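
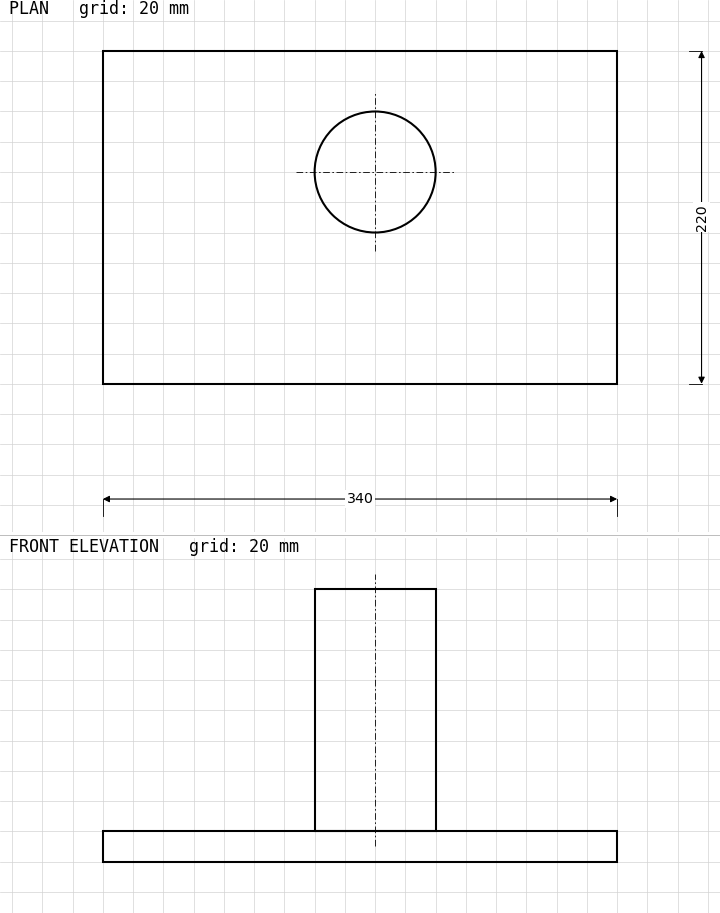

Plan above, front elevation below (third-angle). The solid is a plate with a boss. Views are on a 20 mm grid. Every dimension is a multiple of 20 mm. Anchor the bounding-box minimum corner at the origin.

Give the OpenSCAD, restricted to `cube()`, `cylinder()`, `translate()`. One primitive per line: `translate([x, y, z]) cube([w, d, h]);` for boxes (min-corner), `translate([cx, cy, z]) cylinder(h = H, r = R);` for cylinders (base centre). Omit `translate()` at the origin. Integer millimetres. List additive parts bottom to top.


cube([340, 220, 20]);
translate([180, 140, 20]) cylinder(h = 160, r = 40);


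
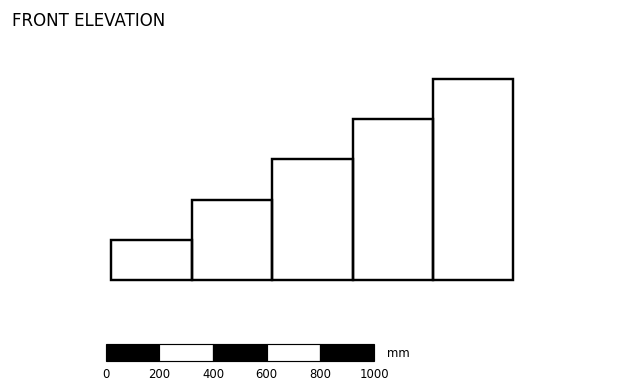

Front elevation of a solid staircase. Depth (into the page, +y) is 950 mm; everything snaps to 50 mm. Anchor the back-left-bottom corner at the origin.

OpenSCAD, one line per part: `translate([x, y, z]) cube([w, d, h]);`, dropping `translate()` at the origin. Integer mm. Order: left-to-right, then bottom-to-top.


cube([300, 950, 150]);
translate([300, 0, 0]) cube([300, 950, 300]);
translate([600, 0, 0]) cube([300, 950, 450]);
translate([900, 0, 0]) cube([300, 950, 600]);
translate([1200, 0, 0]) cube([300, 950, 750]);


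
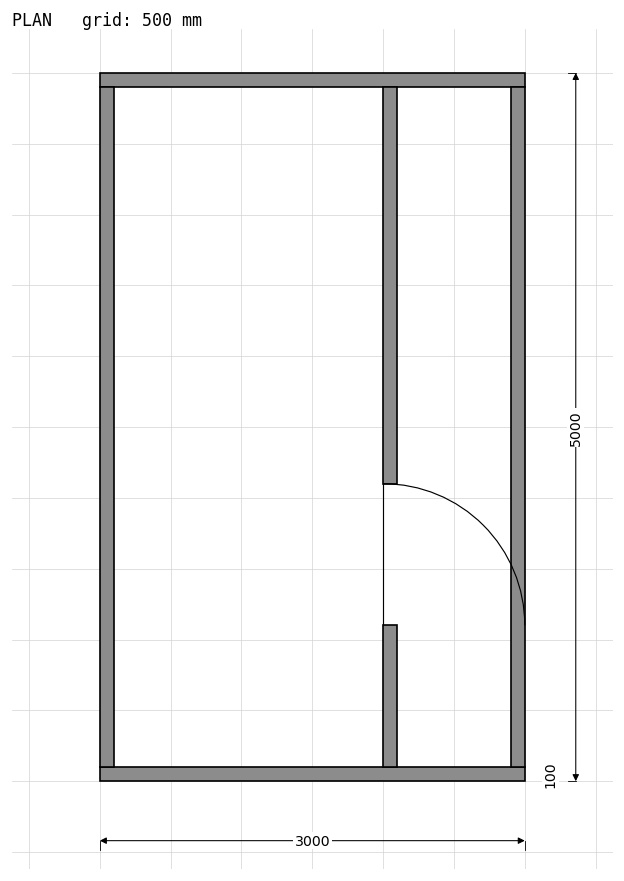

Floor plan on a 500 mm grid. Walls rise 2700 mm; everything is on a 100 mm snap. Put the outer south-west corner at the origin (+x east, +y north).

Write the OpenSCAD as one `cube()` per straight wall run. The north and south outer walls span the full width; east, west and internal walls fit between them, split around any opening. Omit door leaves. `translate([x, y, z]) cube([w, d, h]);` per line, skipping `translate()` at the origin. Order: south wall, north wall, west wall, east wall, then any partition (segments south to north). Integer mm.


cube([3000, 100, 2700]);
translate([0, 4900, 0]) cube([3000, 100, 2700]);
translate([0, 100, 0]) cube([100, 4800, 2700]);
translate([2900, 100, 0]) cube([100, 4800, 2700]);
translate([2000, 100, 0]) cube([100, 1000, 2700]);
translate([2000, 2100, 0]) cube([100, 2800, 2700]);


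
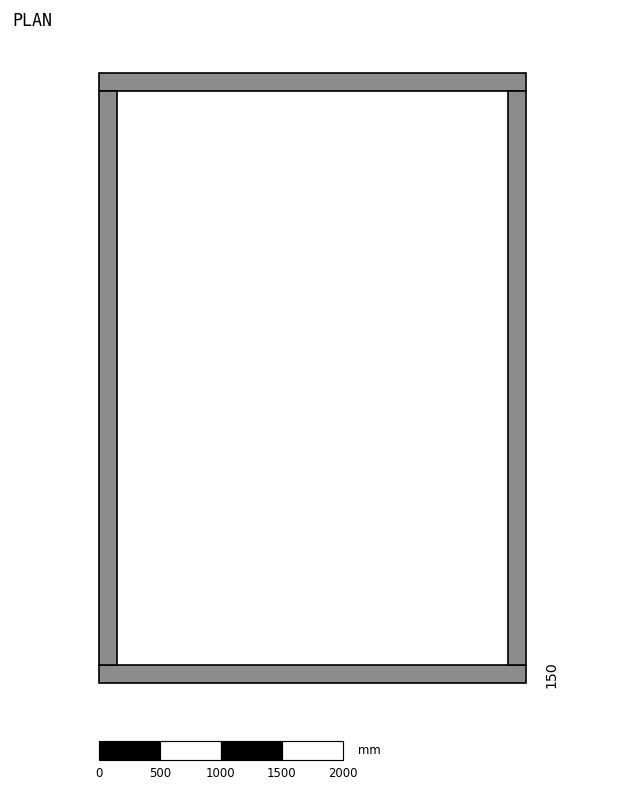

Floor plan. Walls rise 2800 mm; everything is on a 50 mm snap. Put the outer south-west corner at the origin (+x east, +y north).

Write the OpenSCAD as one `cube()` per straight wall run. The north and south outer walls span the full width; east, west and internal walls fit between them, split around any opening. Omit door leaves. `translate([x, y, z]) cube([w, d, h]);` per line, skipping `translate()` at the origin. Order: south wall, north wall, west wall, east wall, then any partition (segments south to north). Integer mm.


cube([3500, 150, 2800]);
translate([0, 4850, 0]) cube([3500, 150, 2800]);
translate([0, 150, 0]) cube([150, 4700, 2800]);
translate([3350, 150, 0]) cube([150, 4700, 2800]);


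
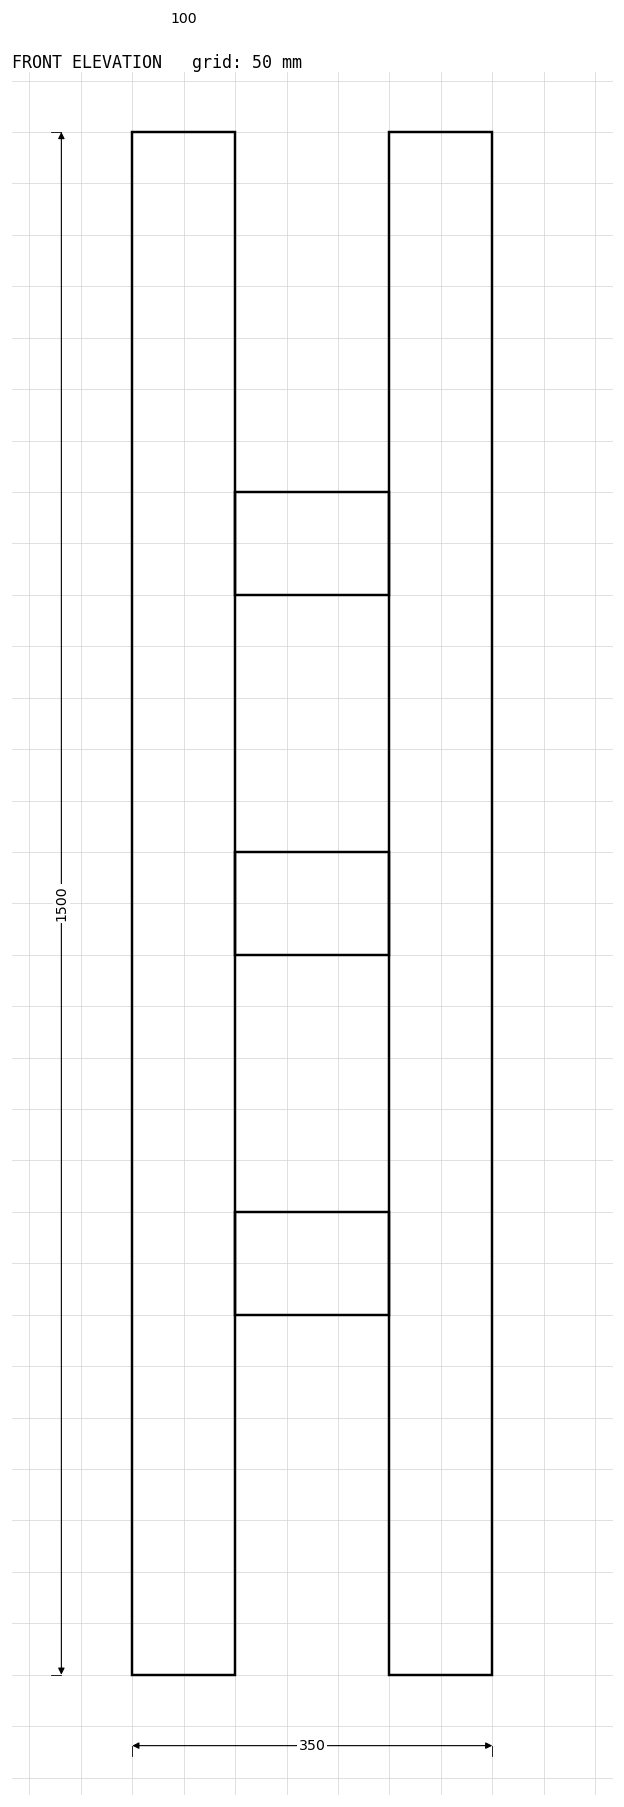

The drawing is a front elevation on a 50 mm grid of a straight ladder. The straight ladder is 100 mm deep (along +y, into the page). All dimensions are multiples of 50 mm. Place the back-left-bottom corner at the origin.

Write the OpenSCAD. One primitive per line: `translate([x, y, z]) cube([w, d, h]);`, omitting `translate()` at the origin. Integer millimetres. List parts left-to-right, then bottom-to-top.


cube([100, 100, 1500]);
translate([100, 0, 350]) cube([150, 100, 100]);
translate([100, 0, 700]) cube([150, 100, 100]);
translate([100, 0, 1050]) cube([150, 100, 100]);
translate([250, 0, 0]) cube([100, 100, 1500]);


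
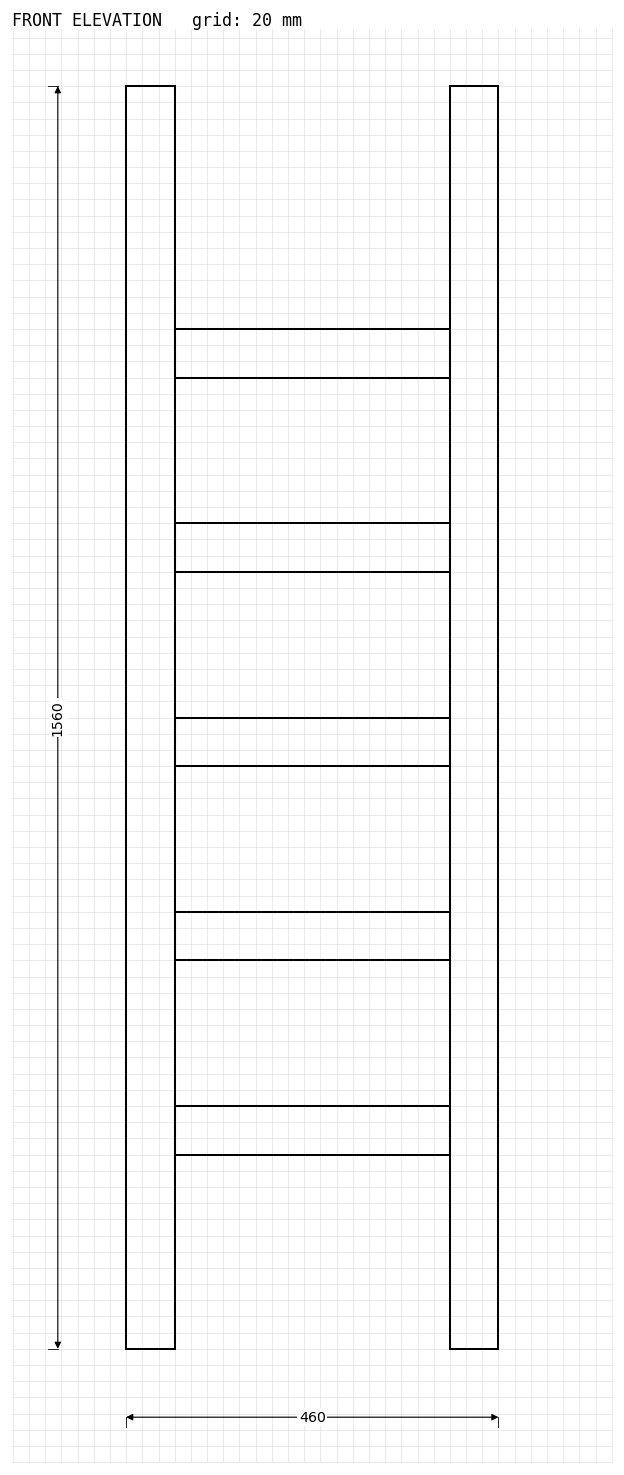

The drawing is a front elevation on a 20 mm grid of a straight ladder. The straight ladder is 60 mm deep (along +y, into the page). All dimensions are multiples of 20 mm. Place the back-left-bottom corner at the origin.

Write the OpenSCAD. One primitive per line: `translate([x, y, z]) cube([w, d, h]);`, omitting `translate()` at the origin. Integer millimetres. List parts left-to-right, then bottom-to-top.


cube([60, 60, 1560]);
translate([60, 0, 240]) cube([340, 60, 60]);
translate([60, 0, 480]) cube([340, 60, 60]);
translate([60, 0, 720]) cube([340, 60, 60]);
translate([60, 0, 960]) cube([340, 60, 60]);
translate([60, 0, 1200]) cube([340, 60, 60]);
translate([400, 0, 0]) cube([60, 60, 1560]);


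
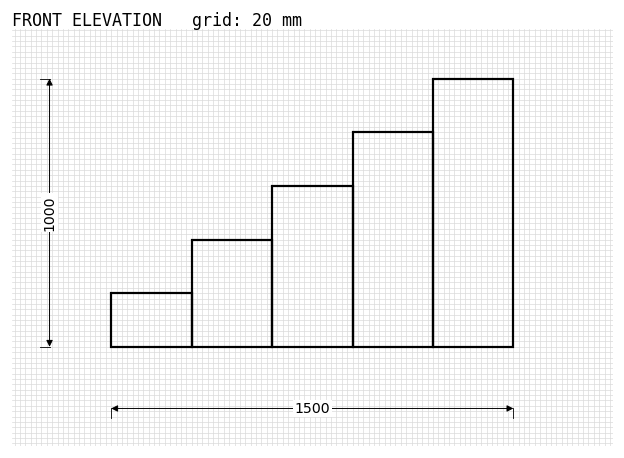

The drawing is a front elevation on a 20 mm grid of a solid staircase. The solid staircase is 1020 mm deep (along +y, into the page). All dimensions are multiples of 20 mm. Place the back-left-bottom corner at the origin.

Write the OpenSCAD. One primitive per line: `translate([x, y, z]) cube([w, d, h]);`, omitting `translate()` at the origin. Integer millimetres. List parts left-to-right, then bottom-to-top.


cube([300, 1020, 200]);
translate([300, 0, 0]) cube([300, 1020, 400]);
translate([600, 0, 0]) cube([300, 1020, 600]);
translate([900, 0, 0]) cube([300, 1020, 800]);
translate([1200, 0, 0]) cube([300, 1020, 1000]);


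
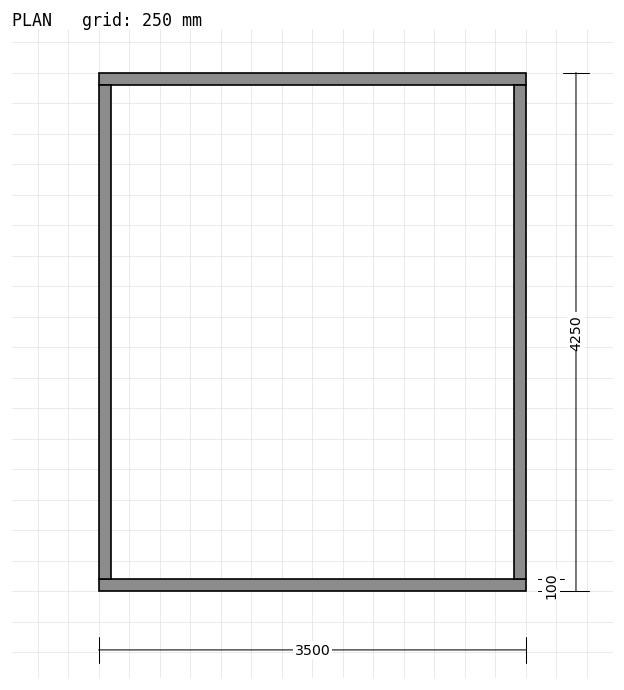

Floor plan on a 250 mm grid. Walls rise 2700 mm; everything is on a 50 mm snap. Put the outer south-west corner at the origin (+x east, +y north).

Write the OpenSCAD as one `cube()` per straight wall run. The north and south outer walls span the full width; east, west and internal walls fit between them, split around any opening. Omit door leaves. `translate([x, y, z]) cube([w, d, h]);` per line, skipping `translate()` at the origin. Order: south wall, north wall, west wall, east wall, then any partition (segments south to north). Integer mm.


cube([3500, 100, 2700]);
translate([0, 4150, 0]) cube([3500, 100, 2700]);
translate([0, 100, 0]) cube([100, 4050, 2700]);
translate([3400, 100, 0]) cube([100, 4050, 2700]);


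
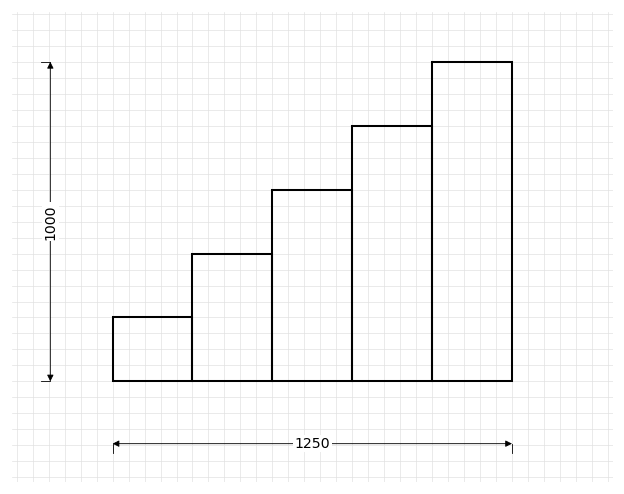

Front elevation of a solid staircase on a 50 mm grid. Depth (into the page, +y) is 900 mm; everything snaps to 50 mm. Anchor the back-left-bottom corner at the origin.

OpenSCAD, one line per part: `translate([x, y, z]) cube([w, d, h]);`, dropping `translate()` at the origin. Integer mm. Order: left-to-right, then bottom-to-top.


cube([250, 900, 200]);
translate([250, 0, 0]) cube([250, 900, 400]);
translate([500, 0, 0]) cube([250, 900, 600]);
translate([750, 0, 0]) cube([250, 900, 800]);
translate([1000, 0, 0]) cube([250, 900, 1000]);


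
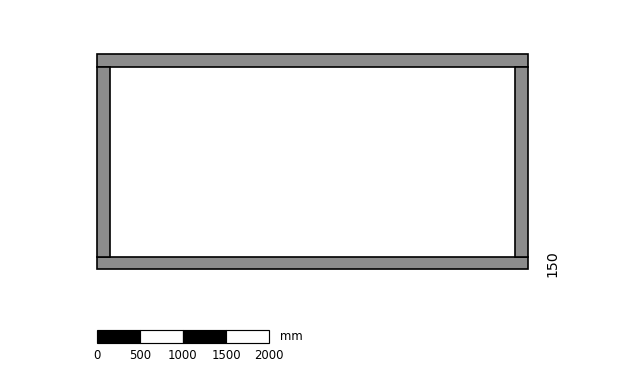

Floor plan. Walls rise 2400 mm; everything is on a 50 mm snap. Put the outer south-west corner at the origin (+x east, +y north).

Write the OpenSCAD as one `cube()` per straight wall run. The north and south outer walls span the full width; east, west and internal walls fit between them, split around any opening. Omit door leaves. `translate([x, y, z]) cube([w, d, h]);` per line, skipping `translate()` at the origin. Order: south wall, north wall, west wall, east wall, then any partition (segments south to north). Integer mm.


cube([5000, 150, 2400]);
translate([0, 2350, 0]) cube([5000, 150, 2400]);
translate([0, 150, 0]) cube([150, 2200, 2400]);
translate([4850, 150, 0]) cube([150, 2200, 2400]);


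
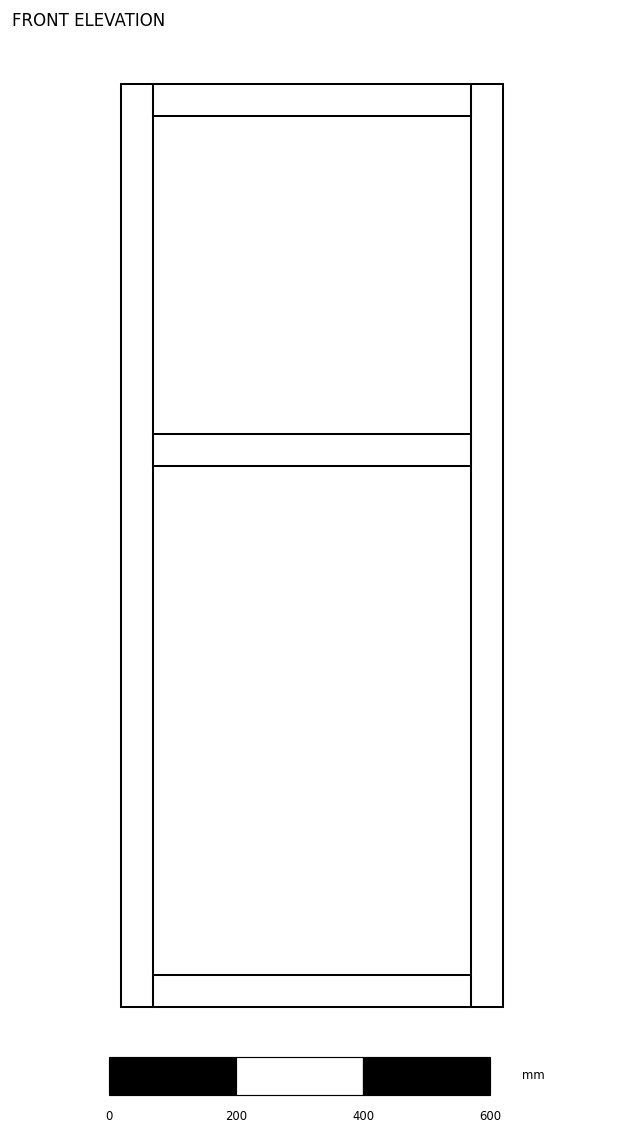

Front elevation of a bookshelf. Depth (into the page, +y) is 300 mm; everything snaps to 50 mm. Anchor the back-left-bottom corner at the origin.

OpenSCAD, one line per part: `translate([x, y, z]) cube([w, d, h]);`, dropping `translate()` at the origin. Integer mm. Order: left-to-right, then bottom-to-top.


cube([50, 300, 1450]);
translate([50, 0, 0]) cube([500, 300, 50]);
translate([50, 0, 850]) cube([500, 300, 50]);
translate([50, 0, 1400]) cube([500, 300, 50]);
translate([550, 0, 0]) cube([50, 300, 1450]);


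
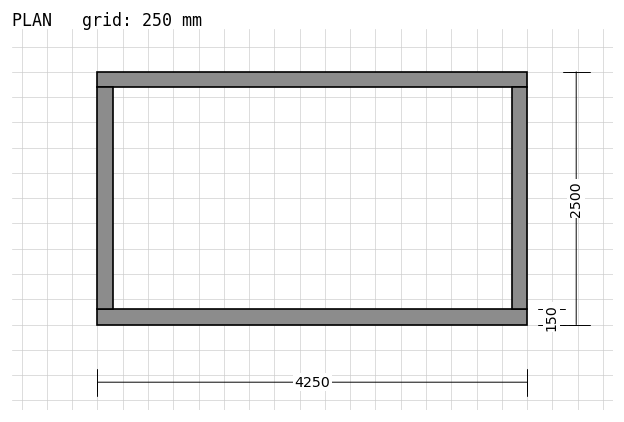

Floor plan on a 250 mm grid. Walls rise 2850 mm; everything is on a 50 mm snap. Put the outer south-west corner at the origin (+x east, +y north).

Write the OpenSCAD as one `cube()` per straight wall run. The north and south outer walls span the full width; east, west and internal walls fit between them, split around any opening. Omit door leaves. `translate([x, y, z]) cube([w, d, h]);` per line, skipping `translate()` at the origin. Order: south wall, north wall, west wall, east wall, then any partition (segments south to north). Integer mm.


cube([4250, 150, 2850]);
translate([0, 2350, 0]) cube([4250, 150, 2850]);
translate([0, 150, 0]) cube([150, 2200, 2850]);
translate([4100, 150, 0]) cube([150, 2200, 2850]);


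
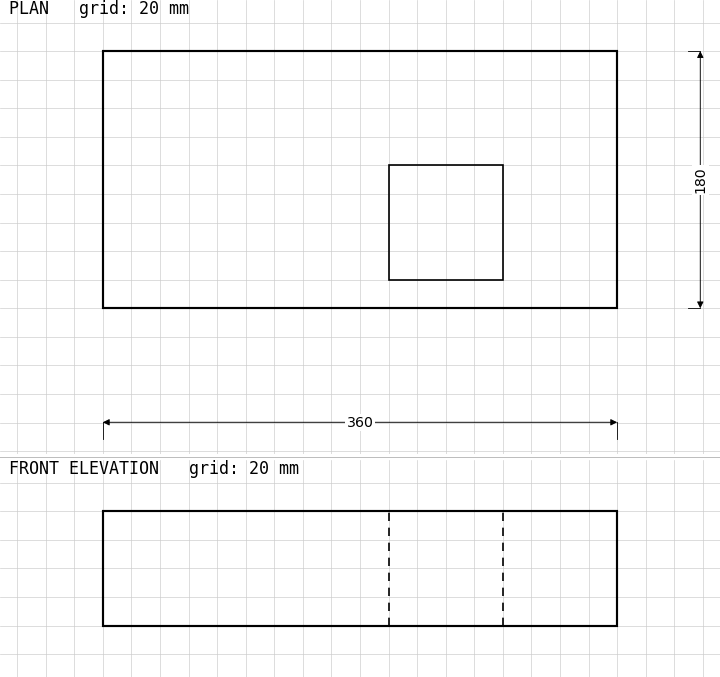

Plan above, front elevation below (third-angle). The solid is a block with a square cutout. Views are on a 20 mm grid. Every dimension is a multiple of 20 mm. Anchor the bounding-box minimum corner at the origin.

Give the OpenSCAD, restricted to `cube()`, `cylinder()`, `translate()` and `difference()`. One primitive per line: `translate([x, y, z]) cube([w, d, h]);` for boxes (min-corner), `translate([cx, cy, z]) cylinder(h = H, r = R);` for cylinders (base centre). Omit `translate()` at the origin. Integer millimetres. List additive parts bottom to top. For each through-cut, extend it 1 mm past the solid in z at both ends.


difference() {
  cube([360, 180, 80]);
  translate([200, 20, -1]) cube([80, 80, 82]);
}


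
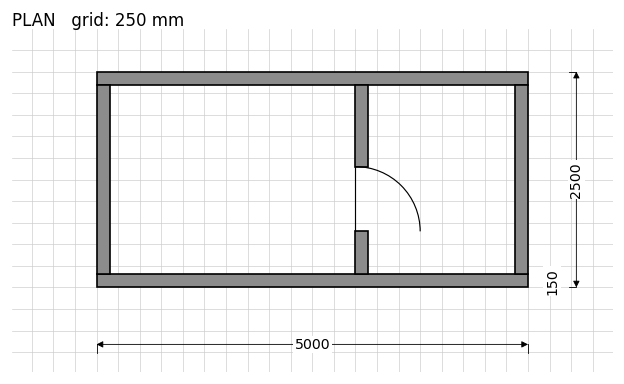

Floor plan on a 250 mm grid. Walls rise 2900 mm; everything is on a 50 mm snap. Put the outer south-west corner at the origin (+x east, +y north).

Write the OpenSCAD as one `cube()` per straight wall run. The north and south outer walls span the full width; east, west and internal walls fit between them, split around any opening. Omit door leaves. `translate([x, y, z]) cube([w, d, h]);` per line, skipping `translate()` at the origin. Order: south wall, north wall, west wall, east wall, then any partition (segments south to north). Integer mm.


cube([5000, 150, 2900]);
translate([0, 2350, 0]) cube([5000, 150, 2900]);
translate([0, 150, 0]) cube([150, 2200, 2900]);
translate([4850, 150, 0]) cube([150, 2200, 2900]);
translate([3000, 150, 0]) cube([150, 500, 2900]);
translate([3000, 1400, 0]) cube([150, 950, 2900]);


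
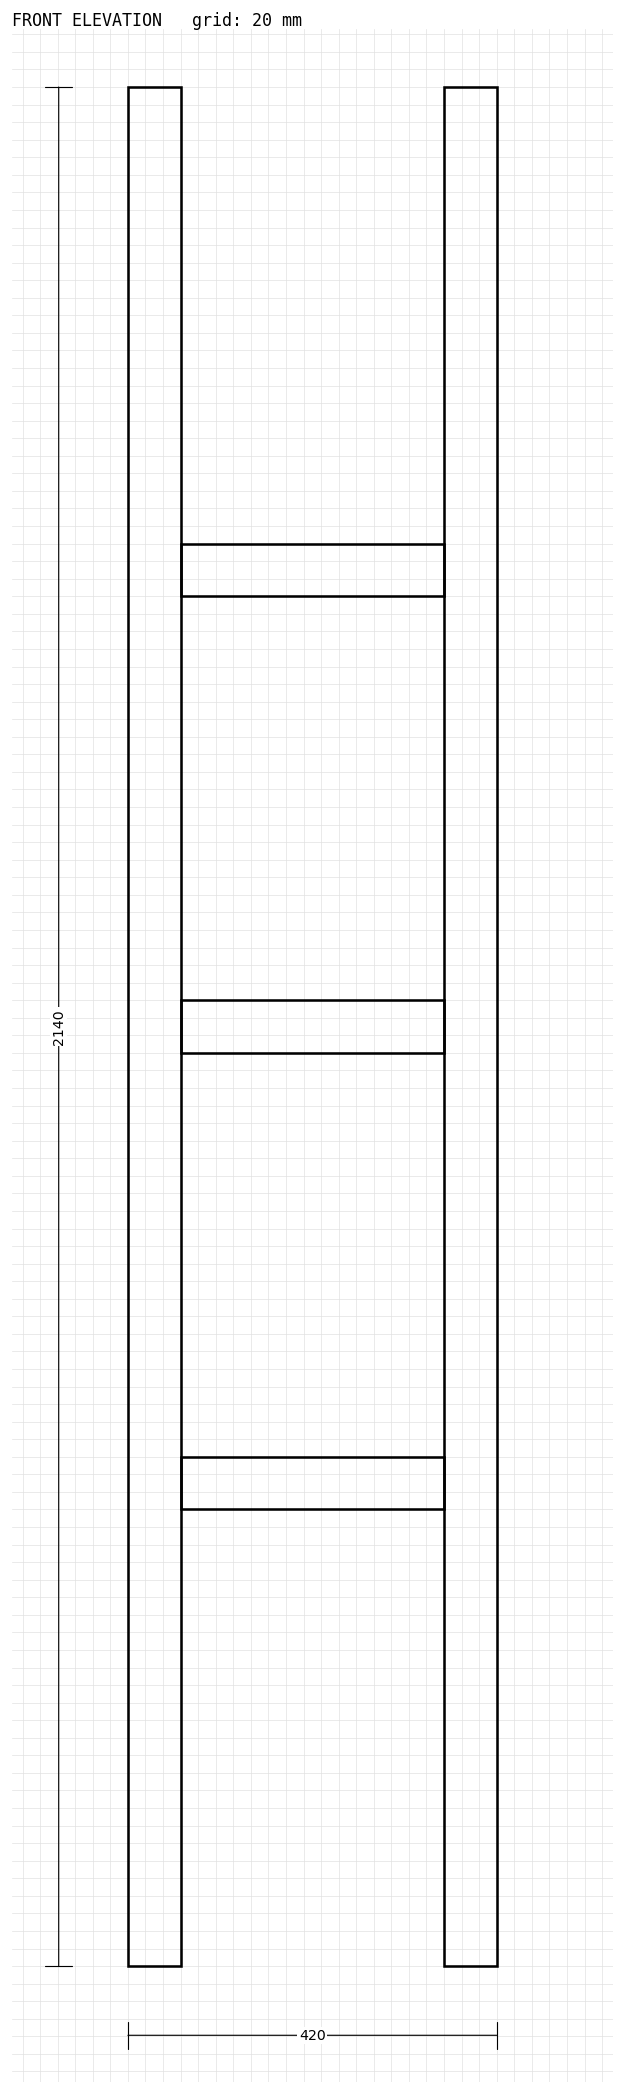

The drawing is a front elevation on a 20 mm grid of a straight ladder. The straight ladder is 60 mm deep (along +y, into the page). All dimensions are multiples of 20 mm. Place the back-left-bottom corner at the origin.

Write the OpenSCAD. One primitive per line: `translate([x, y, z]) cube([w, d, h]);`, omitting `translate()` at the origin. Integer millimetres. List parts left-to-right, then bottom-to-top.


cube([60, 60, 2140]);
translate([60, 0, 520]) cube([300, 60, 60]);
translate([60, 0, 1040]) cube([300, 60, 60]);
translate([60, 0, 1560]) cube([300, 60, 60]);
translate([360, 0, 0]) cube([60, 60, 2140]);


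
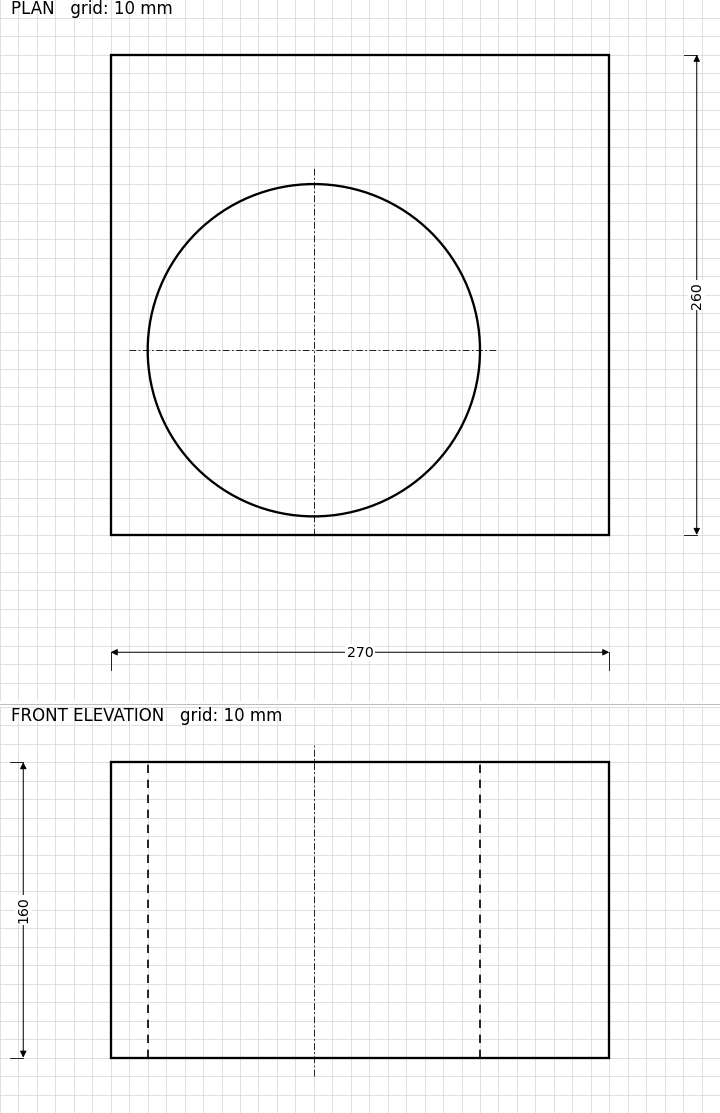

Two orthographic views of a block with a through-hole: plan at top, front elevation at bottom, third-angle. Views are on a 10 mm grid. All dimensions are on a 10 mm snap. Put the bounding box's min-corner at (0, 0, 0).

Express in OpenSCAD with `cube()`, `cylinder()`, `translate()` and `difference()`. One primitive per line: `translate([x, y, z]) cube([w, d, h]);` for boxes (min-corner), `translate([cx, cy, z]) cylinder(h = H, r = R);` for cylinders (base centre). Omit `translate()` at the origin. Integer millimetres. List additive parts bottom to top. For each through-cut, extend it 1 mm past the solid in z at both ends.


difference() {
  cube([270, 260, 160]);
  translate([110, 100, -1]) cylinder(h = 162, r = 90);
}


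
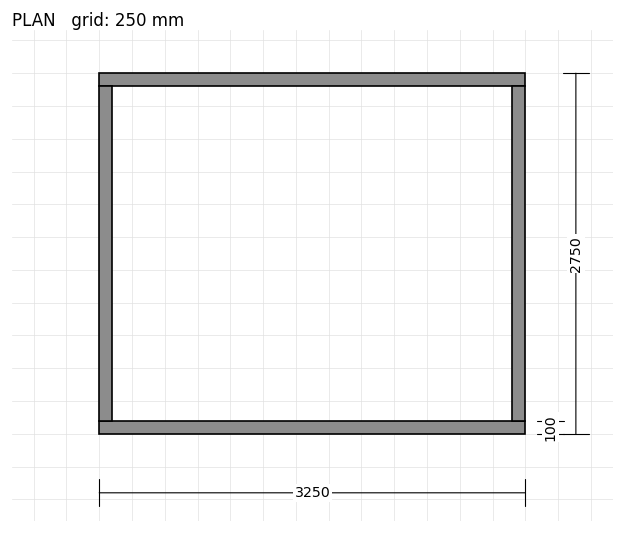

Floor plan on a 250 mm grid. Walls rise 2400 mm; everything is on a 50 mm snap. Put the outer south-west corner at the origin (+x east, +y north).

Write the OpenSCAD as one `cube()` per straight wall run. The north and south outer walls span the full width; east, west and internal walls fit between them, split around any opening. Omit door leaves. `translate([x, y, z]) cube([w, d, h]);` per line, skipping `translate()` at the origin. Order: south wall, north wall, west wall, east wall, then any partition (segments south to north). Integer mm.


cube([3250, 100, 2400]);
translate([0, 2650, 0]) cube([3250, 100, 2400]);
translate([0, 100, 0]) cube([100, 2550, 2400]);
translate([3150, 100, 0]) cube([100, 2550, 2400]);


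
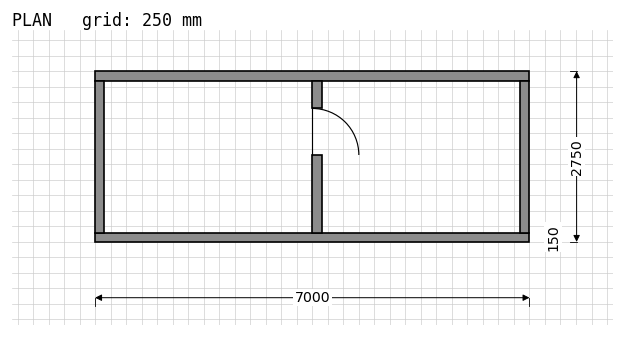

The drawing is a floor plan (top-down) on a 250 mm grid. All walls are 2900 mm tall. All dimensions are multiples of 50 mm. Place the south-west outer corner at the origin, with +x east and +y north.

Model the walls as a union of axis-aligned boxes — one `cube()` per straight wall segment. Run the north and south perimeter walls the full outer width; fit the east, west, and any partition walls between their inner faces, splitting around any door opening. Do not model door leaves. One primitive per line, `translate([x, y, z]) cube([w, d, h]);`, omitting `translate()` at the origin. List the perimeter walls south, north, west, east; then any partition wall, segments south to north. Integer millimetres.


cube([7000, 150, 2900]);
translate([0, 2600, 0]) cube([7000, 150, 2900]);
translate([0, 150, 0]) cube([150, 2450, 2900]);
translate([6850, 150, 0]) cube([150, 2450, 2900]);
translate([3500, 150, 0]) cube([150, 1250, 2900]);
translate([3500, 2150, 0]) cube([150, 450, 2900]);


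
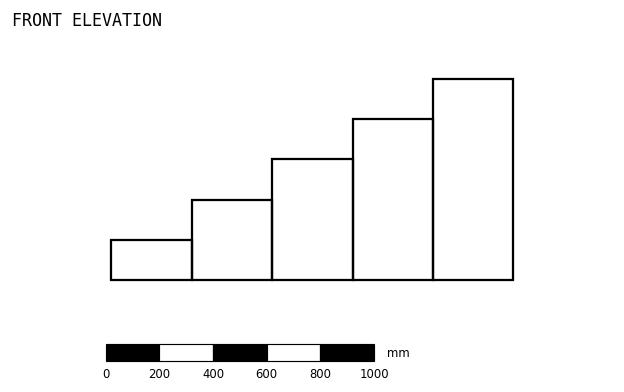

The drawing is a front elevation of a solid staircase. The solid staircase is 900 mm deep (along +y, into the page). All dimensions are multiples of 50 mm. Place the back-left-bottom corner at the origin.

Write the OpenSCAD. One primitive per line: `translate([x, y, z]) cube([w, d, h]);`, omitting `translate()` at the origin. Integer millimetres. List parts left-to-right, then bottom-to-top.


cube([300, 900, 150]);
translate([300, 0, 0]) cube([300, 900, 300]);
translate([600, 0, 0]) cube([300, 900, 450]);
translate([900, 0, 0]) cube([300, 900, 600]);
translate([1200, 0, 0]) cube([300, 900, 750]);


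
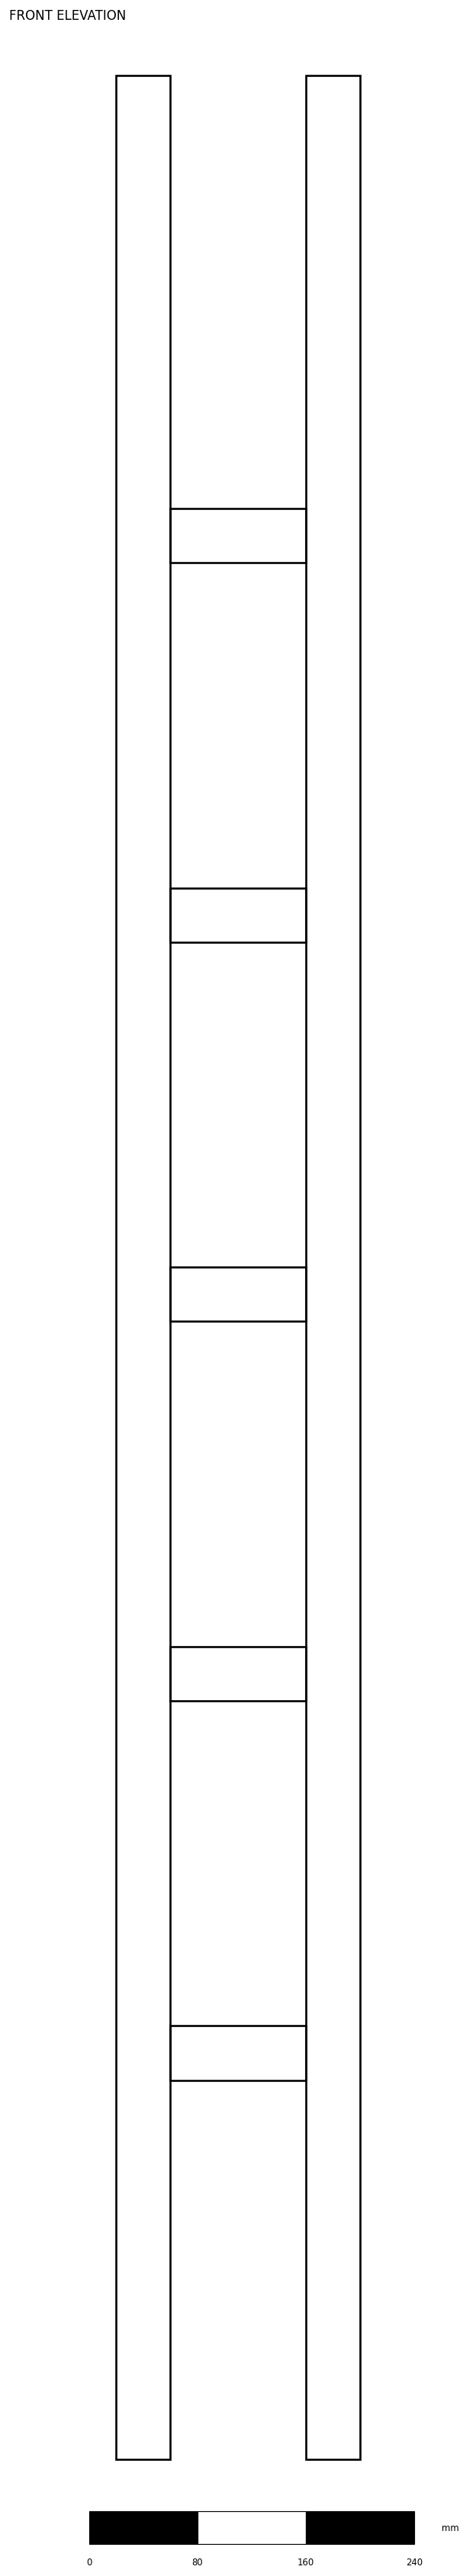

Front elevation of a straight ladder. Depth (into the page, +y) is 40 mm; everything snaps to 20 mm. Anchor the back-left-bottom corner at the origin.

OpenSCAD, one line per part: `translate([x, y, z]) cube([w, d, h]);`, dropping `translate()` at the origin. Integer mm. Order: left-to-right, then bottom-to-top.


cube([40, 40, 1760]);
translate([40, 0, 280]) cube([100, 40, 40]);
translate([40, 0, 560]) cube([100, 40, 40]);
translate([40, 0, 840]) cube([100, 40, 40]);
translate([40, 0, 1120]) cube([100, 40, 40]);
translate([40, 0, 1400]) cube([100, 40, 40]);
translate([140, 0, 0]) cube([40, 40, 1760]);


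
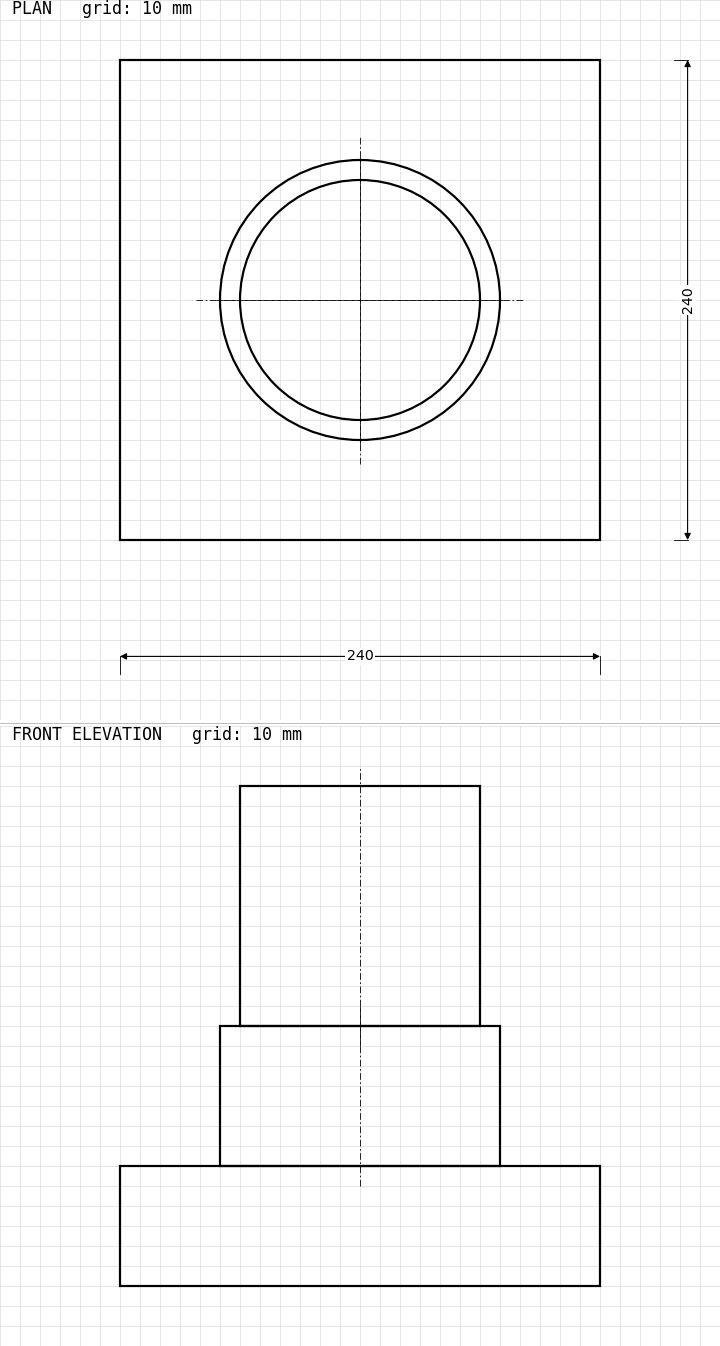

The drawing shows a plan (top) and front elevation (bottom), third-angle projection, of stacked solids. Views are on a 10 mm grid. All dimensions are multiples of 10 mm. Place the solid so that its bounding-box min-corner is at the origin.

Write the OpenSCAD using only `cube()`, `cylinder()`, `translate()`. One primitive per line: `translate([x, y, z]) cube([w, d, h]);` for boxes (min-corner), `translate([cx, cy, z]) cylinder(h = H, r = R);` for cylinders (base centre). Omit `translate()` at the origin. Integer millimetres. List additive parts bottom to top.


cube([240, 240, 60]);
translate([120, 120, 60]) cylinder(h = 70, r = 70);
translate([120, 120, 130]) cylinder(h = 120, r = 60);


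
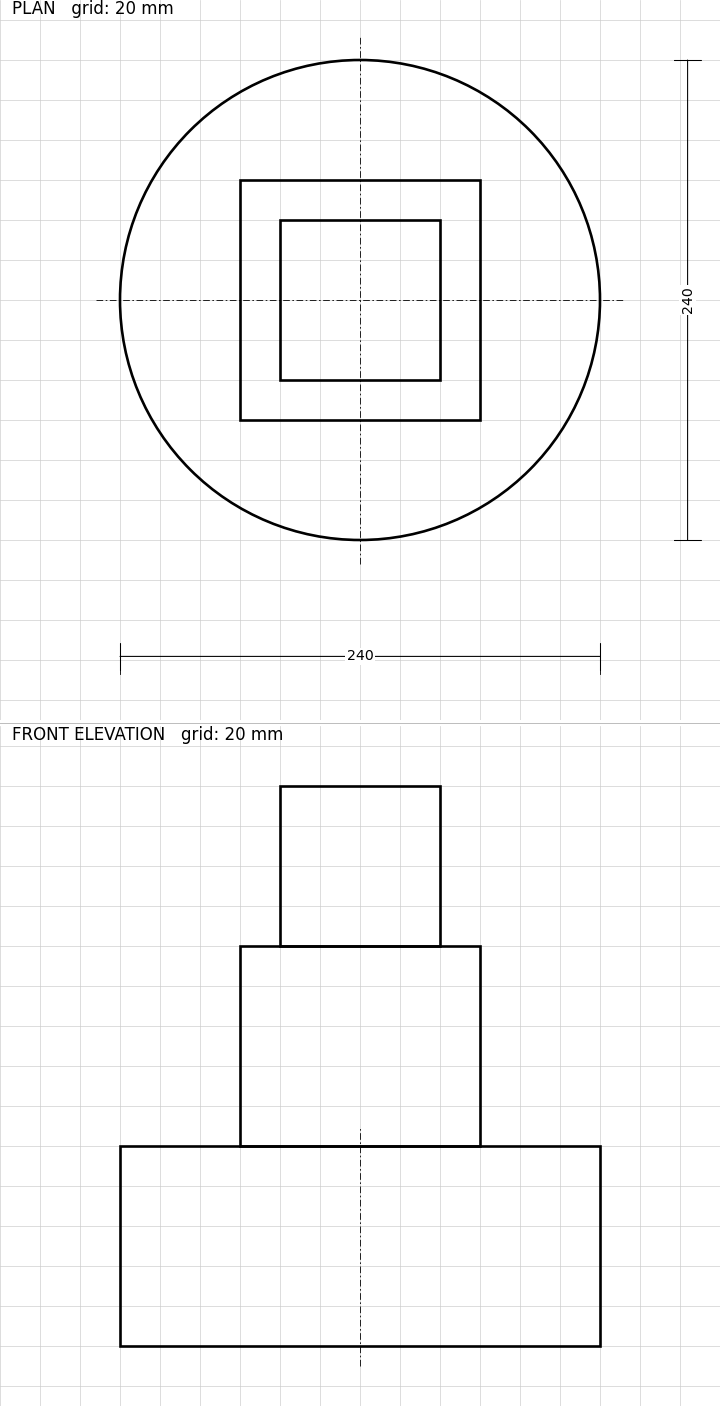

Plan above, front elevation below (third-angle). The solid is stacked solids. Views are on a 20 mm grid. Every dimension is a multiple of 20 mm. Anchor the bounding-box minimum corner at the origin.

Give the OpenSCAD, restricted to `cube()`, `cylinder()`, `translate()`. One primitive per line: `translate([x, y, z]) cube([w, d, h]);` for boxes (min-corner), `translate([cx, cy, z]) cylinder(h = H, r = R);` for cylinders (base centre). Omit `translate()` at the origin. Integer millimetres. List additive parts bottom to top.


translate([120, 120, 0]) cylinder(h = 100, r = 120);
translate([60, 60, 100]) cube([120, 120, 100]);
translate([80, 80, 200]) cube([80, 80, 80]);


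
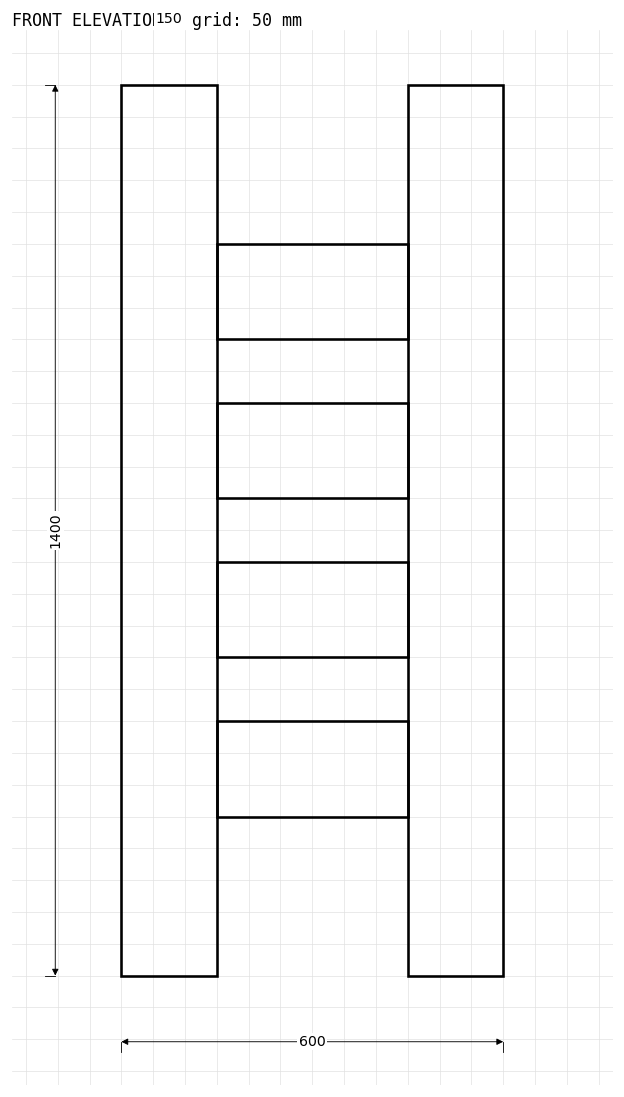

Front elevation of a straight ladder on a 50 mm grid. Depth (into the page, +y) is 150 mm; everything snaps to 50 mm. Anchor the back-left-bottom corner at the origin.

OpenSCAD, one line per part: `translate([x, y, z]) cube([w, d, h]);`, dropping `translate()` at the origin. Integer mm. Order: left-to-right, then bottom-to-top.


cube([150, 150, 1400]);
translate([150, 0, 250]) cube([300, 150, 150]);
translate([150, 0, 500]) cube([300, 150, 150]);
translate([150, 0, 750]) cube([300, 150, 150]);
translate([150, 0, 1000]) cube([300, 150, 150]);
translate([450, 0, 0]) cube([150, 150, 1400]);


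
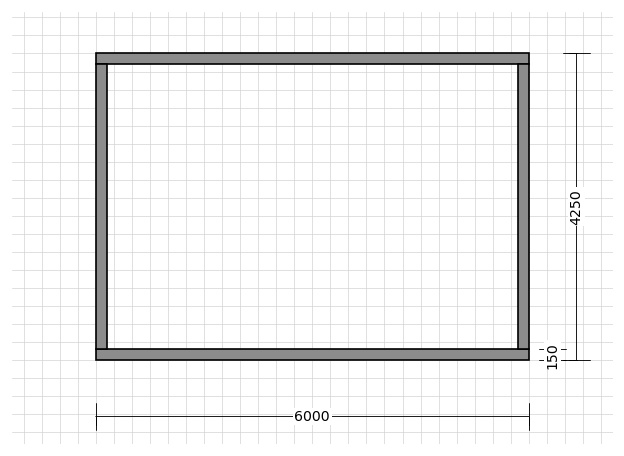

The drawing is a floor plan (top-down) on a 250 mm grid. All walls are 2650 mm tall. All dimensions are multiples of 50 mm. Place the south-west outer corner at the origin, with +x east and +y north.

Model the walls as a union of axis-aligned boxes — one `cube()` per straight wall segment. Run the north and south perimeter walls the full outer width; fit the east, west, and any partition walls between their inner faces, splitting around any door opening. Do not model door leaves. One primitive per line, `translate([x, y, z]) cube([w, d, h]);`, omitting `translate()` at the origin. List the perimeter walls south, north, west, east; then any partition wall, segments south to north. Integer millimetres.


cube([6000, 150, 2650]);
translate([0, 4100, 0]) cube([6000, 150, 2650]);
translate([0, 150, 0]) cube([150, 3950, 2650]);
translate([5850, 150, 0]) cube([150, 3950, 2650]);


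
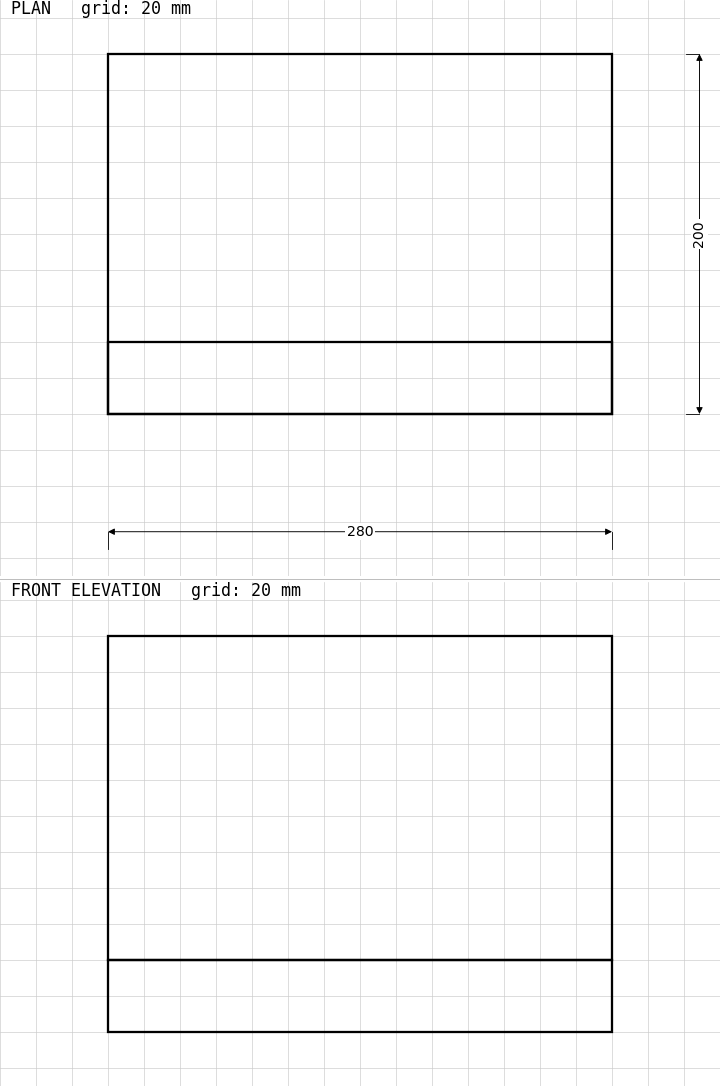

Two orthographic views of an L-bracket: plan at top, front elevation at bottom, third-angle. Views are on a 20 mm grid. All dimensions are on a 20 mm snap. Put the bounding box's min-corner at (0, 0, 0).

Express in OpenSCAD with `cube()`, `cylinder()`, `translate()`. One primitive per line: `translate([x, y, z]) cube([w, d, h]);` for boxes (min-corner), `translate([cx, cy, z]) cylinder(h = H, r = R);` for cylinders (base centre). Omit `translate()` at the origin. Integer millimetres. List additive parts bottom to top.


cube([280, 200, 40]);
translate([0, 0, 40]) cube([280, 40, 180]);


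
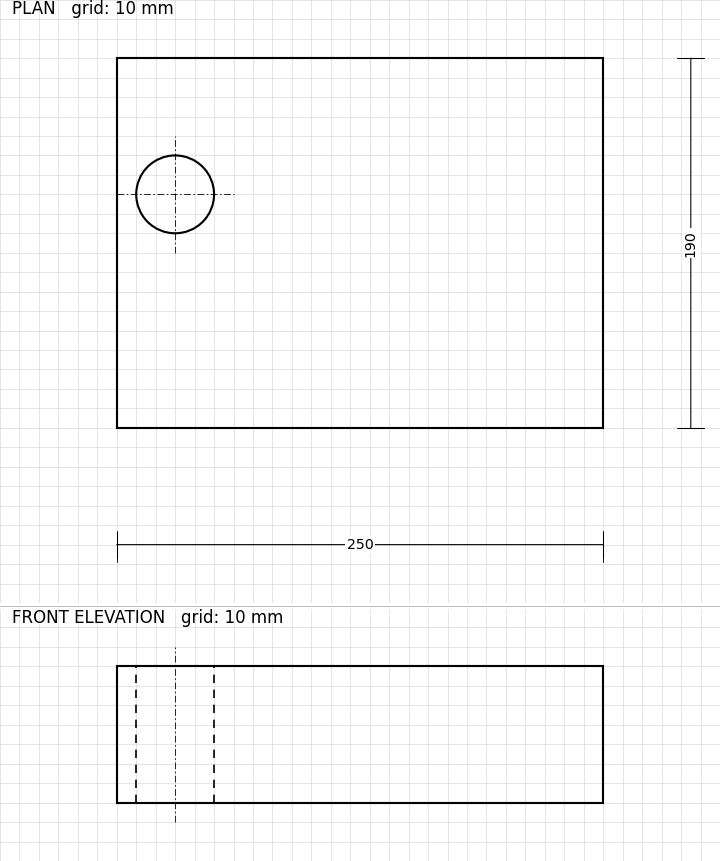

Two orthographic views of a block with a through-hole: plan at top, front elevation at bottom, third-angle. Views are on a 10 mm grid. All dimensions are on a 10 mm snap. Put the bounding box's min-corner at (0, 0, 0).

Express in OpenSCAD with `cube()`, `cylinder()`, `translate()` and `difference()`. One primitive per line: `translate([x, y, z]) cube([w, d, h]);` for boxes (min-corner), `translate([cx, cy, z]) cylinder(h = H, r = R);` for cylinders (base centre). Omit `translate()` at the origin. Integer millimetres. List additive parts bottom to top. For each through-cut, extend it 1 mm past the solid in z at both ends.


difference() {
  cube([250, 190, 70]);
  translate([30, 120, -1]) cylinder(h = 72, r = 20);
}


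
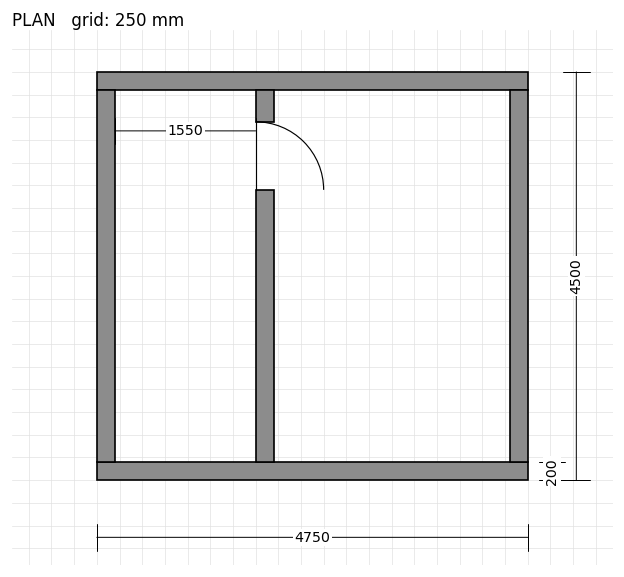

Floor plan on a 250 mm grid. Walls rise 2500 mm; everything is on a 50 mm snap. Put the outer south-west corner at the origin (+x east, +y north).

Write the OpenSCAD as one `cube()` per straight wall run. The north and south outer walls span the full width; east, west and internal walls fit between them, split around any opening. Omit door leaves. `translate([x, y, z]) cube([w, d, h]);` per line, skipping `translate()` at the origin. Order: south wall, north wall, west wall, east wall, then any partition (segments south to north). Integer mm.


cube([4750, 200, 2500]);
translate([0, 4300, 0]) cube([4750, 200, 2500]);
translate([0, 200, 0]) cube([200, 4100, 2500]);
translate([4550, 200, 0]) cube([200, 4100, 2500]);
translate([1750, 200, 0]) cube([200, 3000, 2500]);
translate([1750, 3950, 0]) cube([200, 350, 2500]);


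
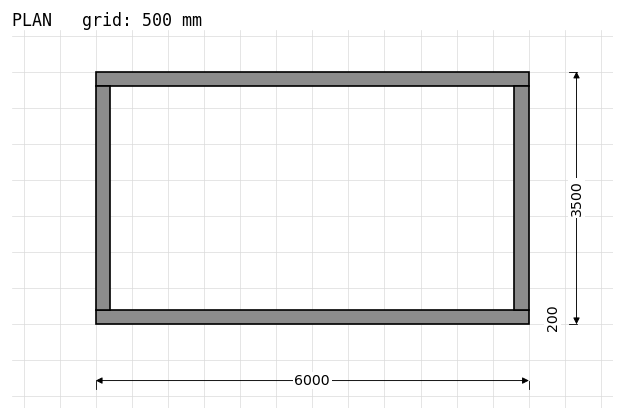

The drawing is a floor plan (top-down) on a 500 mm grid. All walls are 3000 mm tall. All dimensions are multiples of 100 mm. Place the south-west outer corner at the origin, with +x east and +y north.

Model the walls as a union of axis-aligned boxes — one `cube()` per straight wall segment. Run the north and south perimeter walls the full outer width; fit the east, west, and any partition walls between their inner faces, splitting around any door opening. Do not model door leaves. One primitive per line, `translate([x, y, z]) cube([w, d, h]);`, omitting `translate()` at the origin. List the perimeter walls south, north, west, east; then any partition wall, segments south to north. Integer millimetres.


cube([6000, 200, 3000]);
translate([0, 3300, 0]) cube([6000, 200, 3000]);
translate([0, 200, 0]) cube([200, 3100, 3000]);
translate([5800, 200, 0]) cube([200, 3100, 3000]);


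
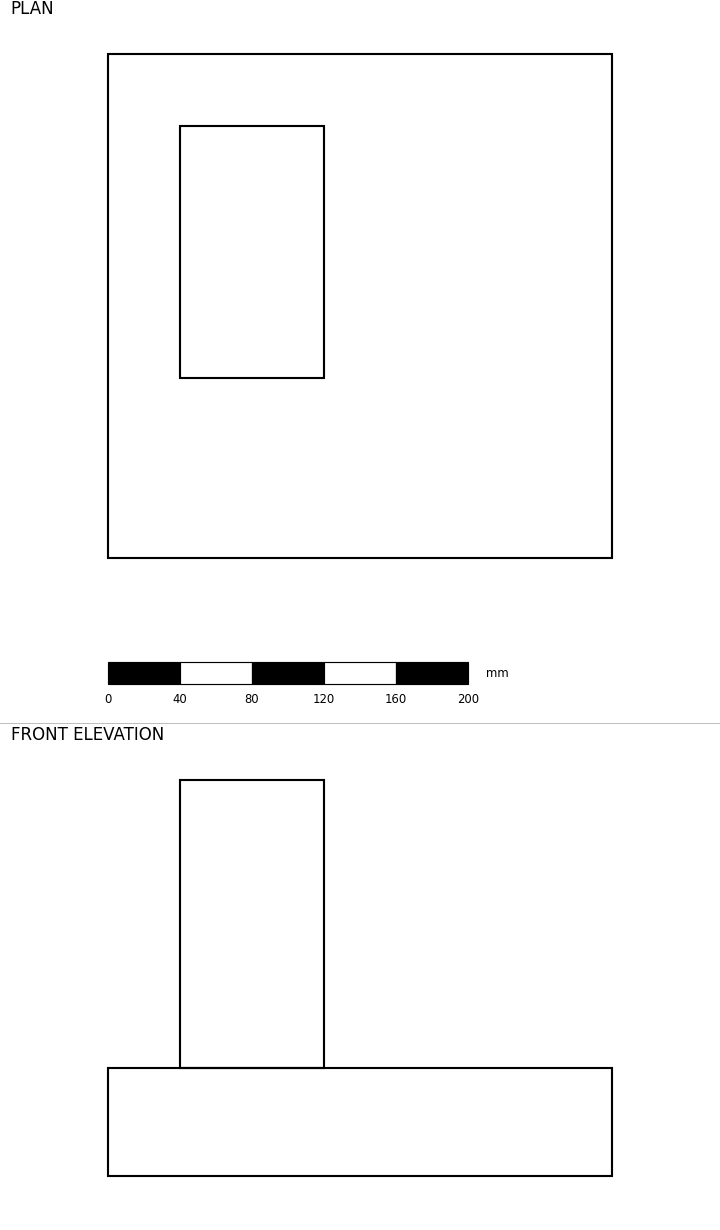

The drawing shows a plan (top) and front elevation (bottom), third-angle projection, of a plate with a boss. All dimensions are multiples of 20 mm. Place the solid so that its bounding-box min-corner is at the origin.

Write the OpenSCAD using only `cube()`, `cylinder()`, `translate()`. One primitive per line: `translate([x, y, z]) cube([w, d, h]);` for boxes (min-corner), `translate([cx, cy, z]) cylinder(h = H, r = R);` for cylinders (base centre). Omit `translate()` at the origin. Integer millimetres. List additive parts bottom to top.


cube([280, 280, 60]);
translate([40, 100, 60]) cube([80, 140, 160]);


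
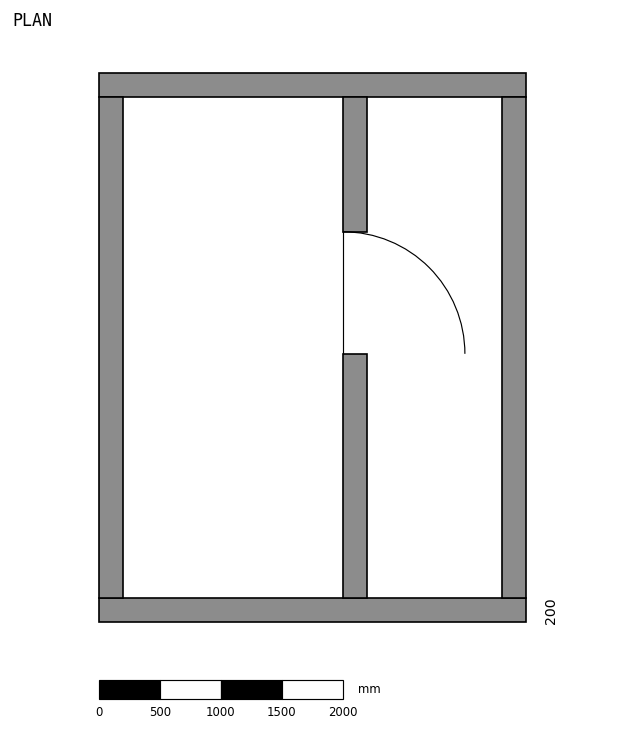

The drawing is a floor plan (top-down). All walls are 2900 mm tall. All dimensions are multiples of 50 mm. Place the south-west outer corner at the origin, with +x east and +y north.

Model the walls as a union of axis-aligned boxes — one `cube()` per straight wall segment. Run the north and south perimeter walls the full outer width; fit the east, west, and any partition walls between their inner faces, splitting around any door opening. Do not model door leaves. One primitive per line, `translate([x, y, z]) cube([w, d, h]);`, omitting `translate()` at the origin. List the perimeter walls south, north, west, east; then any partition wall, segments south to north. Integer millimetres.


cube([3500, 200, 2900]);
translate([0, 4300, 0]) cube([3500, 200, 2900]);
translate([0, 200, 0]) cube([200, 4100, 2900]);
translate([3300, 200, 0]) cube([200, 4100, 2900]);
translate([2000, 200, 0]) cube([200, 2000, 2900]);
translate([2000, 3200, 0]) cube([200, 1100, 2900]);


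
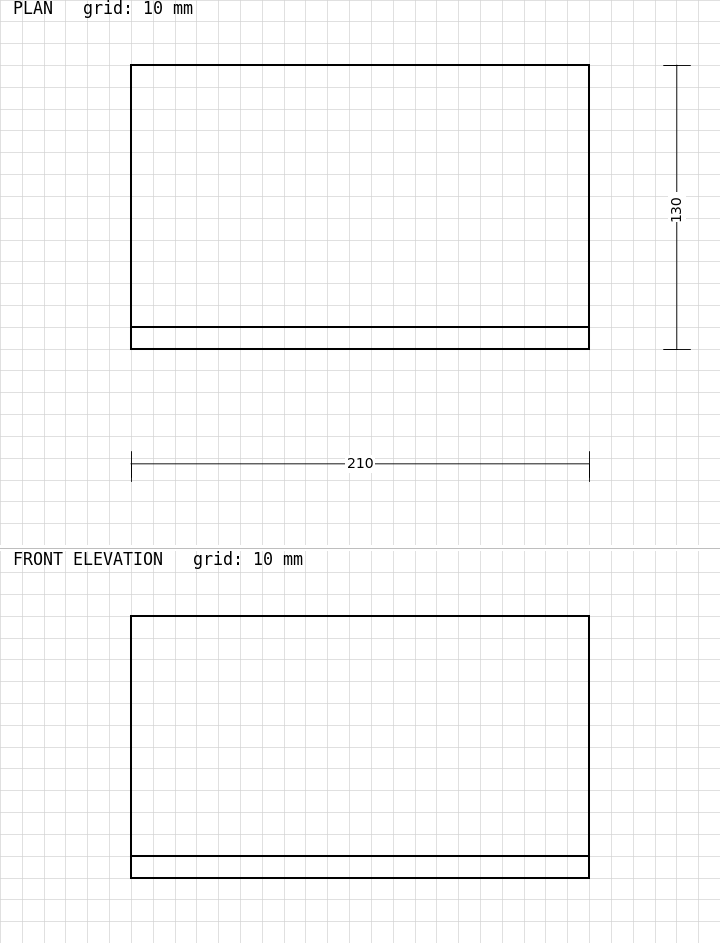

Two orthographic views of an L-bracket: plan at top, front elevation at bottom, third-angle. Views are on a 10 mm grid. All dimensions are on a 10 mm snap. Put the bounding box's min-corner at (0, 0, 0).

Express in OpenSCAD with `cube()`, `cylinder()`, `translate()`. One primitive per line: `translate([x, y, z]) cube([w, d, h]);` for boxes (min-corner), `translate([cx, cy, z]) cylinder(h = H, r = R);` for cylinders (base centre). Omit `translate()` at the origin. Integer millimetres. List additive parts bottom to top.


cube([210, 130, 10]);
translate([0, 0, 10]) cube([210, 10, 110]);


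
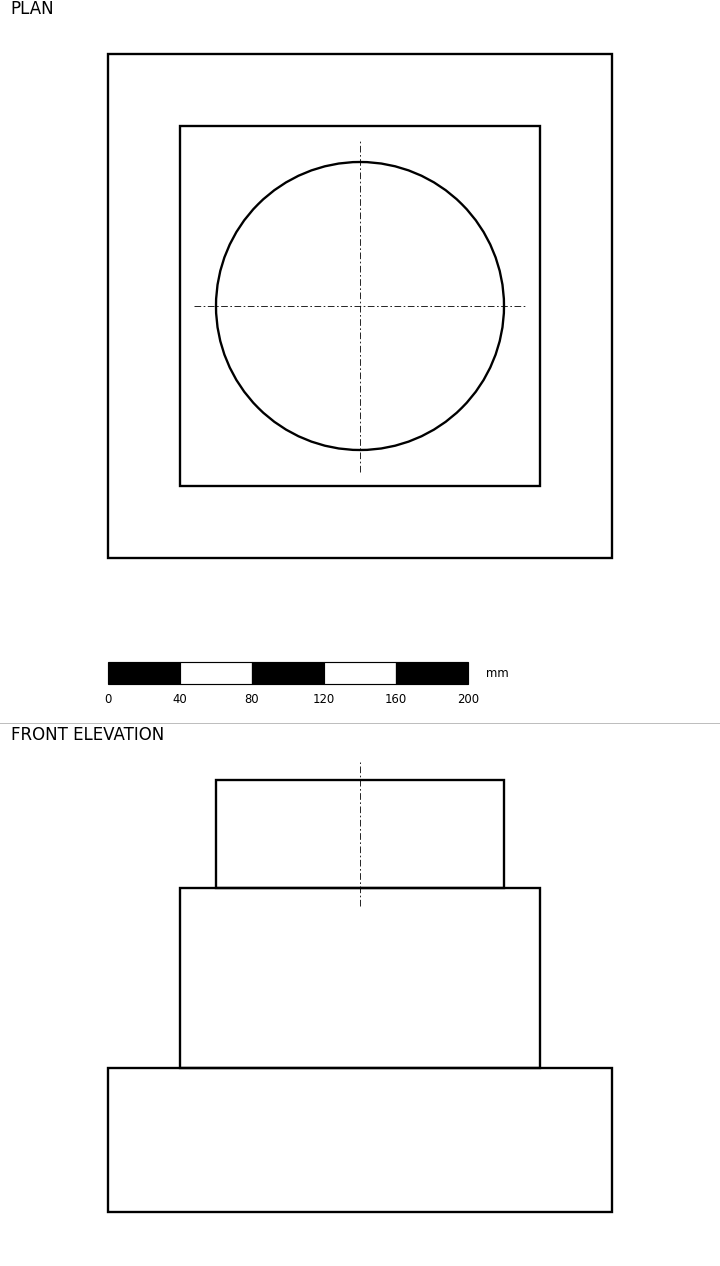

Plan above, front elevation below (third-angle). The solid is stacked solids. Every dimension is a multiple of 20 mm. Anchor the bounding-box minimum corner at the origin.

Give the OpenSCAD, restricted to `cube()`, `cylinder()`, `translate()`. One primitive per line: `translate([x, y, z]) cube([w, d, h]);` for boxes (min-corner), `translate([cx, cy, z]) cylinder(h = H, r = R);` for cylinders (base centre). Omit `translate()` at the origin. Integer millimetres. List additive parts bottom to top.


cube([280, 280, 80]);
translate([40, 40, 80]) cube([200, 200, 100]);
translate([140, 140, 180]) cylinder(h = 60, r = 80);


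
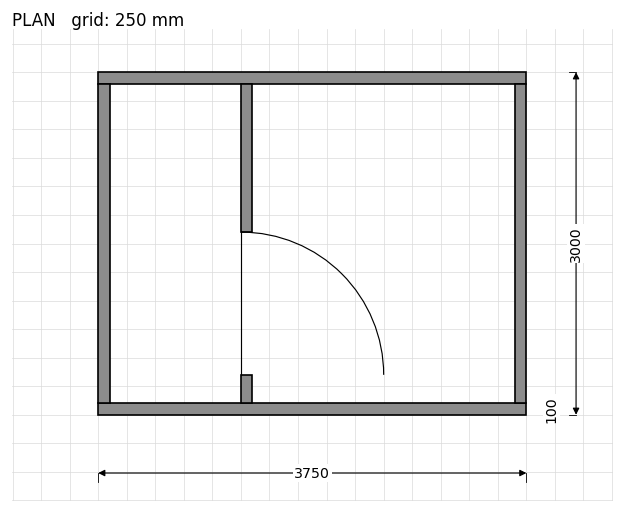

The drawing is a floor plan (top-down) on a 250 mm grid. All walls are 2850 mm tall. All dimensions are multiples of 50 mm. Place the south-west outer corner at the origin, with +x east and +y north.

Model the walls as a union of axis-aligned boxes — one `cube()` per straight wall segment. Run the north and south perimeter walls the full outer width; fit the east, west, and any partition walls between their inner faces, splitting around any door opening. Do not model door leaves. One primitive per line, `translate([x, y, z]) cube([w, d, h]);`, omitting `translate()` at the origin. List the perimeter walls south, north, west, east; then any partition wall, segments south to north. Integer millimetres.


cube([3750, 100, 2850]);
translate([0, 2900, 0]) cube([3750, 100, 2850]);
translate([0, 100, 0]) cube([100, 2800, 2850]);
translate([3650, 100, 0]) cube([100, 2800, 2850]);
translate([1250, 100, 0]) cube([100, 250, 2850]);
translate([1250, 1600, 0]) cube([100, 1300, 2850]);


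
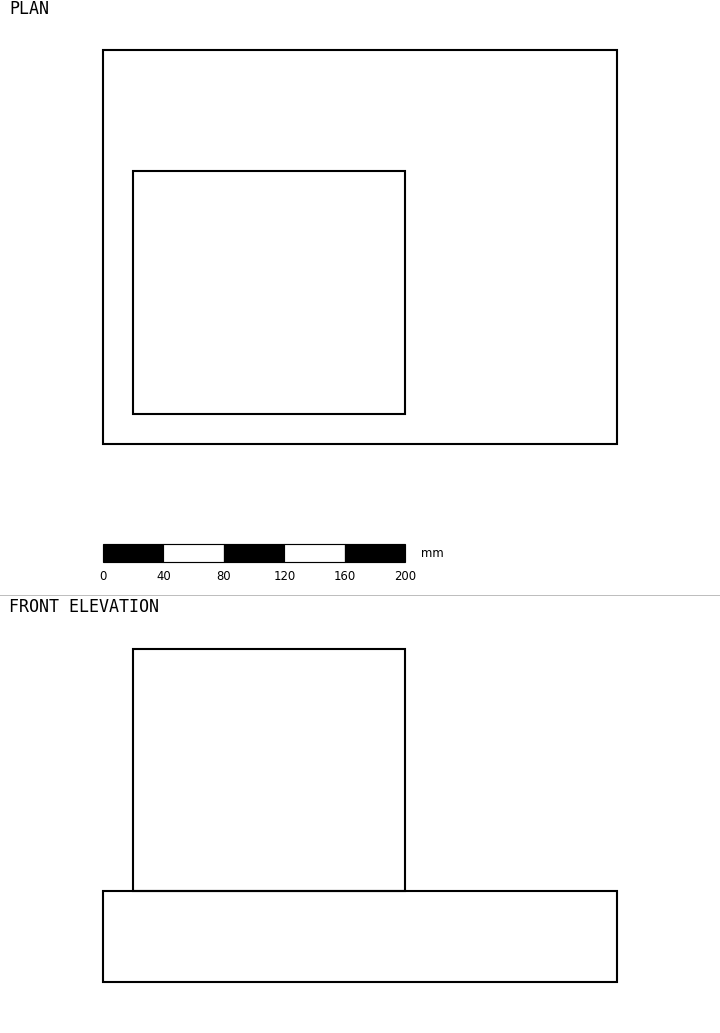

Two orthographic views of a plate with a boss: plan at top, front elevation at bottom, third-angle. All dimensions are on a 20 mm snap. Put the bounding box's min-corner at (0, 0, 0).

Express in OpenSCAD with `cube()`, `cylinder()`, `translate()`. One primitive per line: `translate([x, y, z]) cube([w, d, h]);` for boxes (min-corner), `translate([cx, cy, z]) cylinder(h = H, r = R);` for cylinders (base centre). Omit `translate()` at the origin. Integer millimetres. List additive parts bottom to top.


cube([340, 260, 60]);
translate([20, 20, 60]) cube([180, 160, 160]);


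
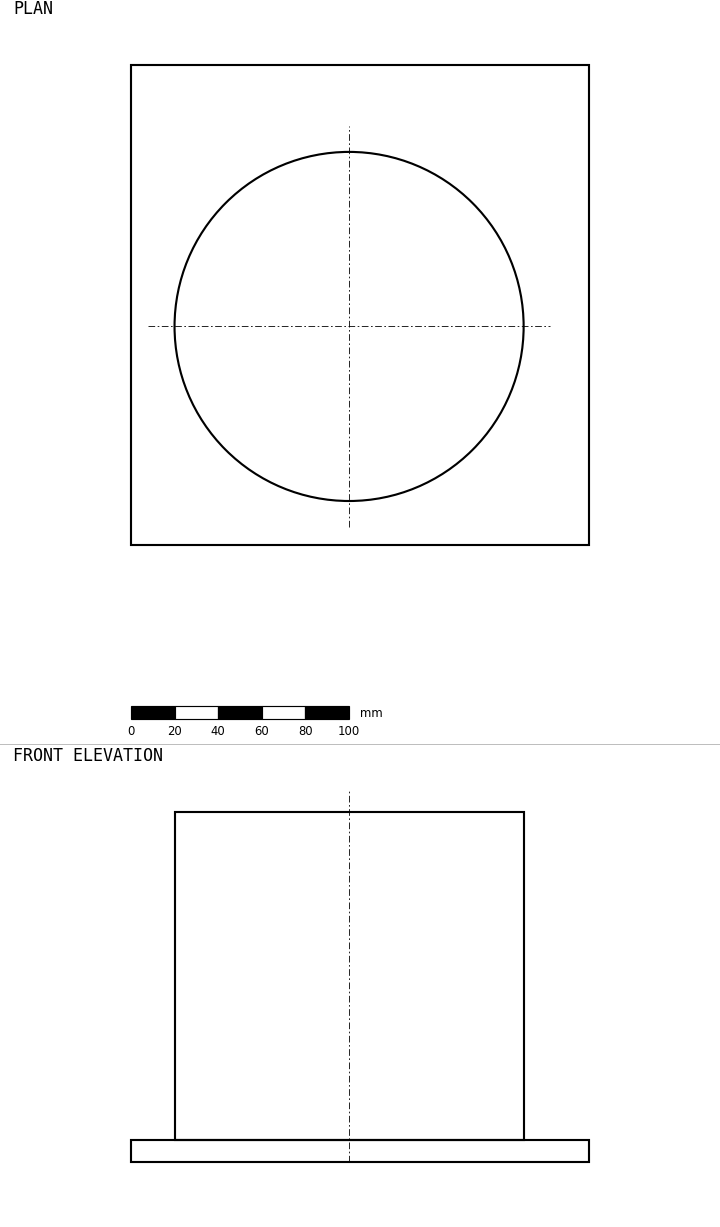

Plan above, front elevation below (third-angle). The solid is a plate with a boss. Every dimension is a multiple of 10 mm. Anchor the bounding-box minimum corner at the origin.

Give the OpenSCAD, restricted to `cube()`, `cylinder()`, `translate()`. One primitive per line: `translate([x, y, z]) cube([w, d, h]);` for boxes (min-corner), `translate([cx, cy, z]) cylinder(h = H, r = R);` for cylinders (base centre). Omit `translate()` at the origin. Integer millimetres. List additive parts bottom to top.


cube([210, 220, 10]);
translate([100, 100, 10]) cylinder(h = 150, r = 80);


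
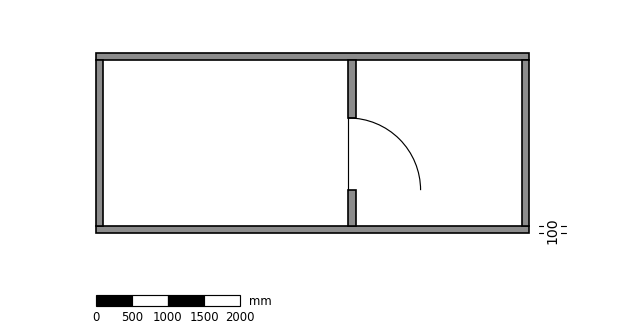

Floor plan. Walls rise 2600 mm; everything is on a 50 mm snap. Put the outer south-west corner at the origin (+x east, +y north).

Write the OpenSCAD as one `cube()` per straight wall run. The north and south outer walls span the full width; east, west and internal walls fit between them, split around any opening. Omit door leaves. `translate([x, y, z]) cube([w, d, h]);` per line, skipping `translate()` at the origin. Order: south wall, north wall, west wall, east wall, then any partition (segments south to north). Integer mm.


cube([6000, 100, 2600]);
translate([0, 2400, 0]) cube([6000, 100, 2600]);
translate([0, 100, 0]) cube([100, 2300, 2600]);
translate([5900, 100, 0]) cube([100, 2300, 2600]);
translate([3500, 100, 0]) cube([100, 500, 2600]);
translate([3500, 1600, 0]) cube([100, 800, 2600]);


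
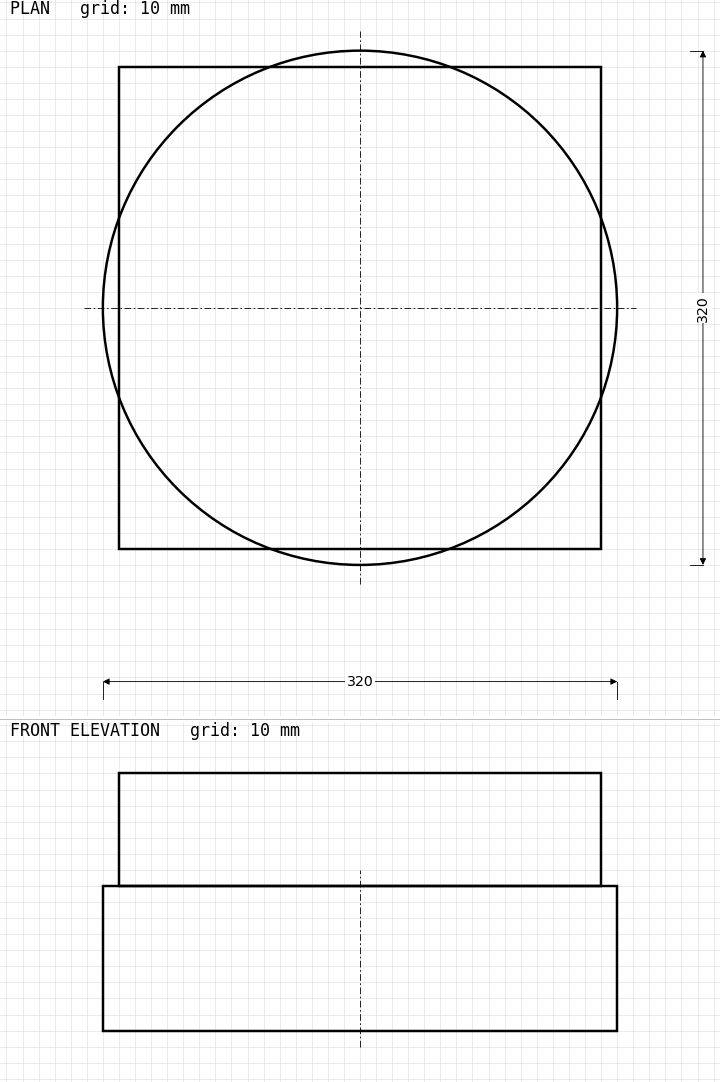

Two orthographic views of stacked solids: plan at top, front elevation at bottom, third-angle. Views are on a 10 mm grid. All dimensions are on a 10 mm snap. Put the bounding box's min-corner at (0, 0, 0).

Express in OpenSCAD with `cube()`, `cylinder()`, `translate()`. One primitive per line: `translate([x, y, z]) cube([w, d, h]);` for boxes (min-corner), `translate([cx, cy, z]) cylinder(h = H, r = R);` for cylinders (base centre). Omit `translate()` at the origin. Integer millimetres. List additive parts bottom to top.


translate([160, 160, 0]) cylinder(h = 90, r = 160);
translate([10, 10, 90]) cube([300, 300, 70]);
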